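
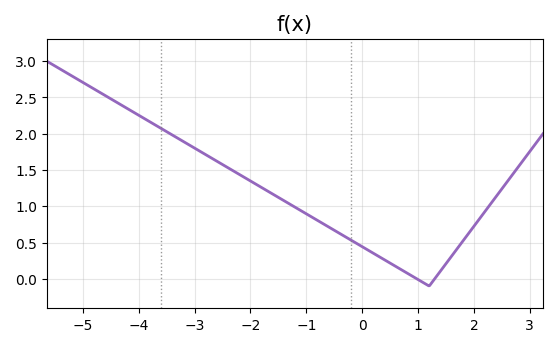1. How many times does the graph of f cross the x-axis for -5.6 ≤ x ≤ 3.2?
2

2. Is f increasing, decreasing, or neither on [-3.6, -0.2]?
decreasing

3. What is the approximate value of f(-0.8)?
0.805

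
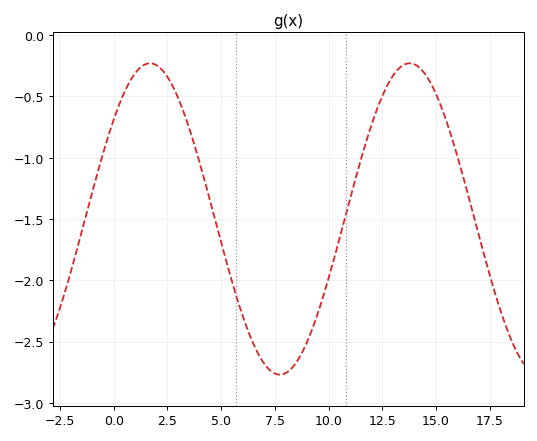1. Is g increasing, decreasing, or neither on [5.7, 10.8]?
neither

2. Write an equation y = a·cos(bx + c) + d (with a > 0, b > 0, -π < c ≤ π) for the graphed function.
y = 1.27cos(0.52x - 0.88) - 1.5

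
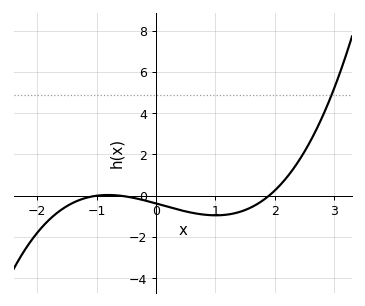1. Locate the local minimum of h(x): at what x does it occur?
1.01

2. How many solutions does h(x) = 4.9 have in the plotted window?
1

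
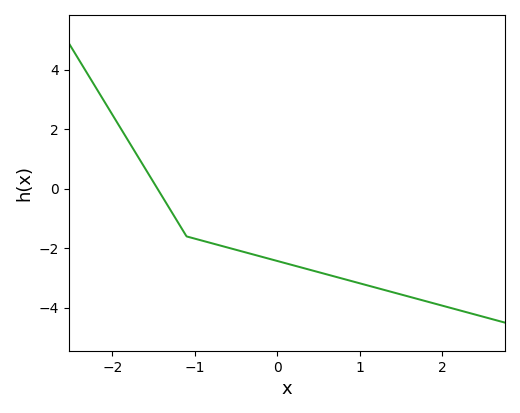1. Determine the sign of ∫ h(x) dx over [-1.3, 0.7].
negative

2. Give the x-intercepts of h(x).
-1.45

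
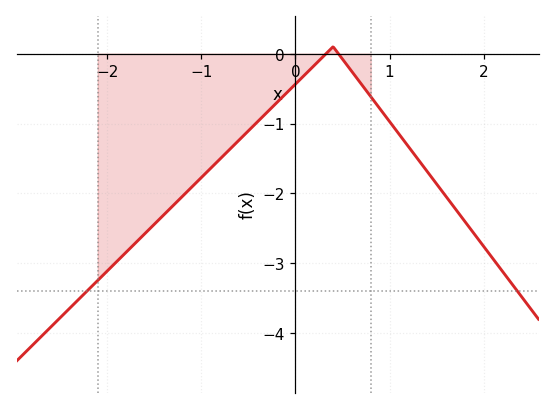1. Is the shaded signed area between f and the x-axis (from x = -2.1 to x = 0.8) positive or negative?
negative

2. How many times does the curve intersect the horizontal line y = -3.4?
2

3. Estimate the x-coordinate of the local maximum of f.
0.4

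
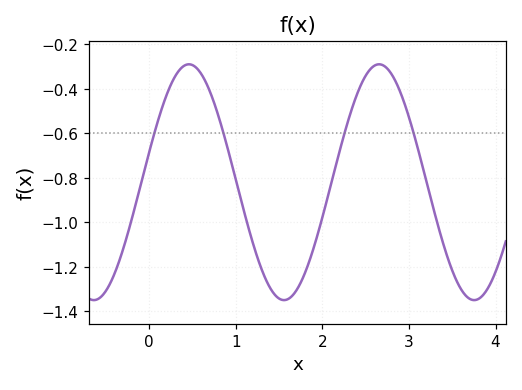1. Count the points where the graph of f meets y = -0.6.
4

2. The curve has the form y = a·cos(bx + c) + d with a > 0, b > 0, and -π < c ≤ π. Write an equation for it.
y = 0.53cos(2.86x - 1.31) - 0.82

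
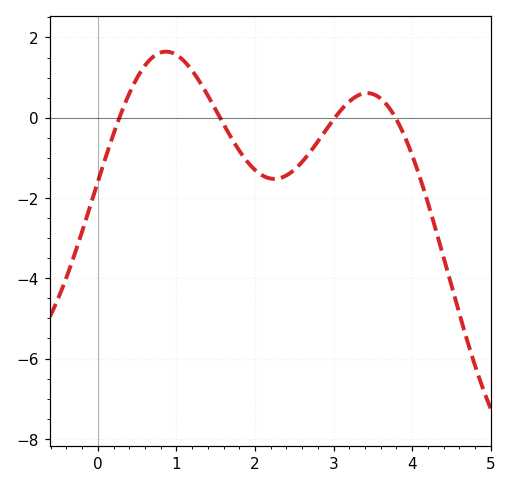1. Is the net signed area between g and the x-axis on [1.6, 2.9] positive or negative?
negative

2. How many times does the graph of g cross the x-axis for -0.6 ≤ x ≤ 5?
4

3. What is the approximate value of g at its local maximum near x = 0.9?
1.6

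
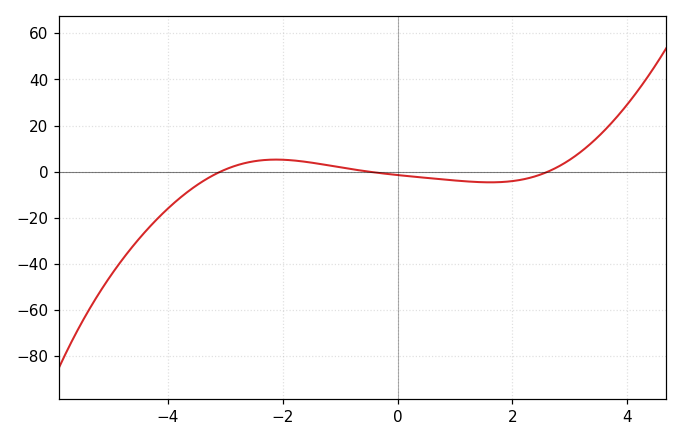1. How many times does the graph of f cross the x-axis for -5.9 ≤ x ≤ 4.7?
3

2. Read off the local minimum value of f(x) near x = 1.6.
-4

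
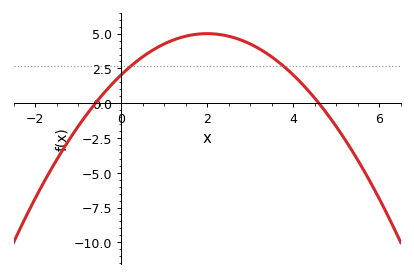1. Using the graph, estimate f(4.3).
1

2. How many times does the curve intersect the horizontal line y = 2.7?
2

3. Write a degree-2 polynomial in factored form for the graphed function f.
y = -0.74(x + 0.6)(x - 4.6)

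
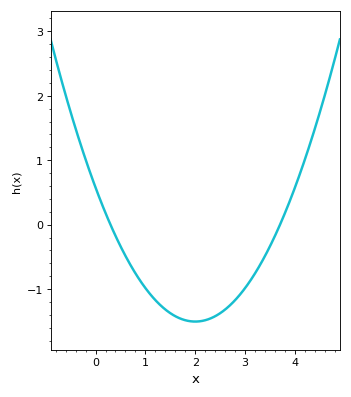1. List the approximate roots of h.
0.3, 3.7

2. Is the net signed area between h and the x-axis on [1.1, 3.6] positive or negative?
negative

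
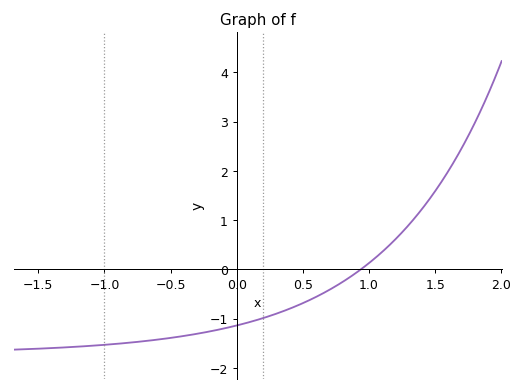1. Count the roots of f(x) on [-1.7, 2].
1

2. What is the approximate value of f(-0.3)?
-1.3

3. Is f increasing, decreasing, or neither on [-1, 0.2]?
increasing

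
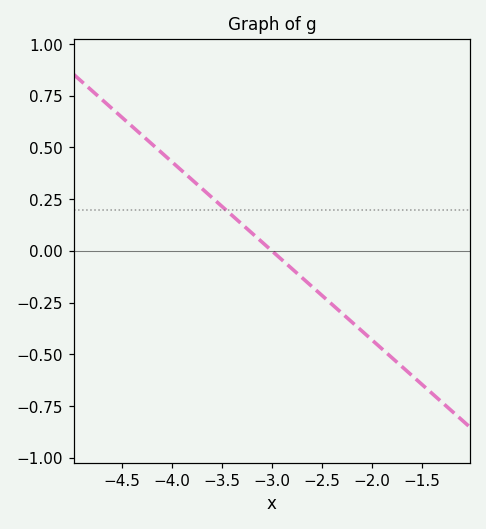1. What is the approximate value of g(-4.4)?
0.602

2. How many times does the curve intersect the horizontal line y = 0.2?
1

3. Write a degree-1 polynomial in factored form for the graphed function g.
y = -0.43(x + 3)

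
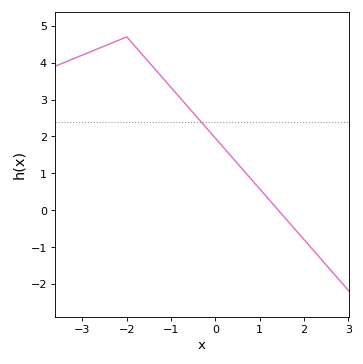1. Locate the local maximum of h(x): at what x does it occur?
-2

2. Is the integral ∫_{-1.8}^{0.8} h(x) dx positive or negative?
positive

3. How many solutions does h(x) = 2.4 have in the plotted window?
1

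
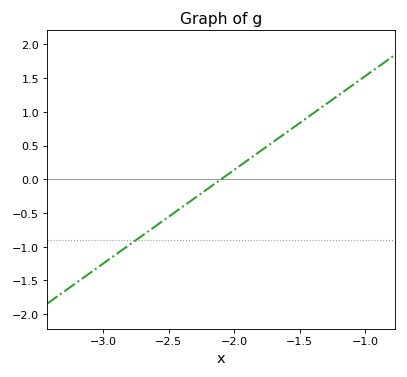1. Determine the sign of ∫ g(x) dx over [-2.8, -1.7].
negative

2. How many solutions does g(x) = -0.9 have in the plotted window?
1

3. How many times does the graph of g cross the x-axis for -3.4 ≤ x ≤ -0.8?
1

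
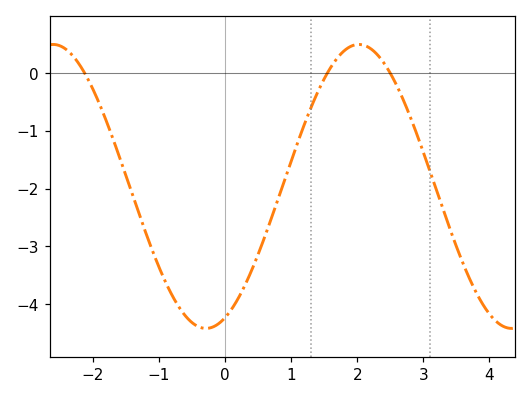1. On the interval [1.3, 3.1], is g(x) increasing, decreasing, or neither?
neither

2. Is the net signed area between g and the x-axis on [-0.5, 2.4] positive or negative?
negative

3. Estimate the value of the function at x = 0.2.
-3.9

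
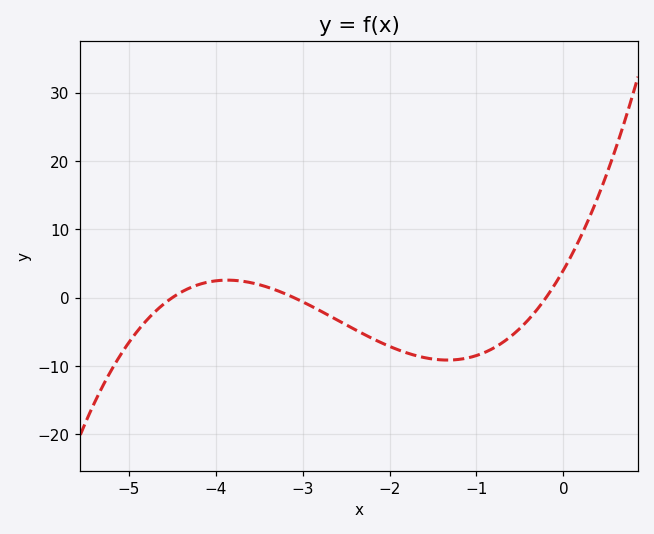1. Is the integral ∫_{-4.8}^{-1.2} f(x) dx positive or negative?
negative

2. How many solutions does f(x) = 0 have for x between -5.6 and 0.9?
3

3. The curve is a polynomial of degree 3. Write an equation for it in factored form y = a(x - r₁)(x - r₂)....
y = 1.44(x + 4.5)(x + 3.1)(x + 0.2)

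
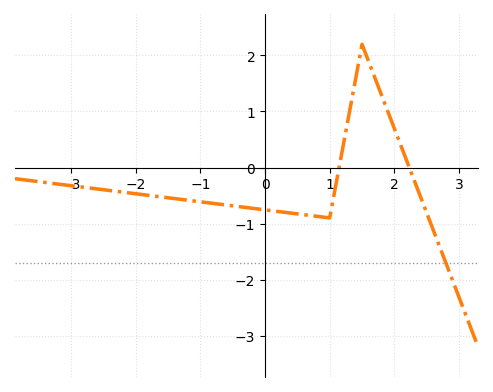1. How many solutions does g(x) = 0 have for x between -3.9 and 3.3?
2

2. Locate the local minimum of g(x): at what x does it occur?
1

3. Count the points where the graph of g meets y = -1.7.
1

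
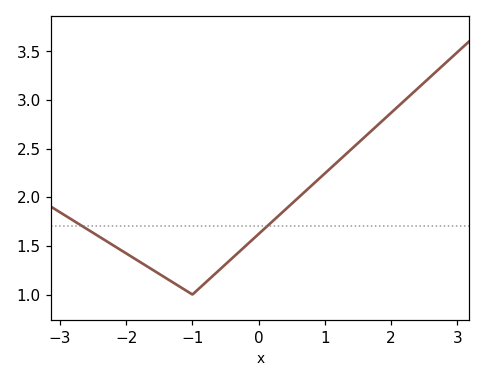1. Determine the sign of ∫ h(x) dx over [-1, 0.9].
positive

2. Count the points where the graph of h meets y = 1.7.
2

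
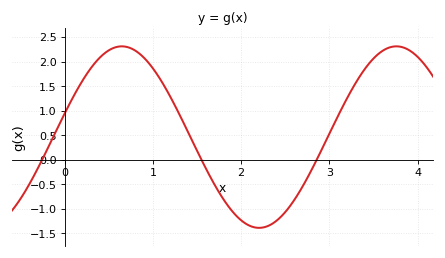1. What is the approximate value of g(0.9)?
2.1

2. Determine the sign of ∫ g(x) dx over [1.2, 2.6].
negative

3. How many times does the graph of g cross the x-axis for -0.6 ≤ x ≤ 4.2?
3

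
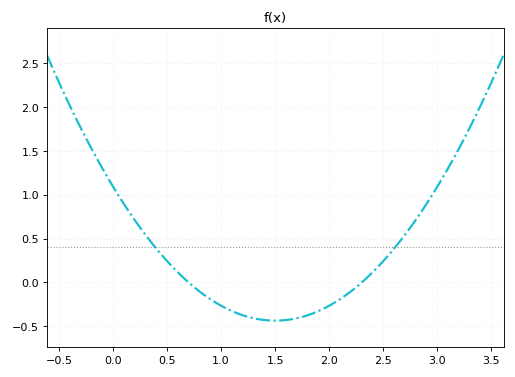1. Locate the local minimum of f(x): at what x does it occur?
1.5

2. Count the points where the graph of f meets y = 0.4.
2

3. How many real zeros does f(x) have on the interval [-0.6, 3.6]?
2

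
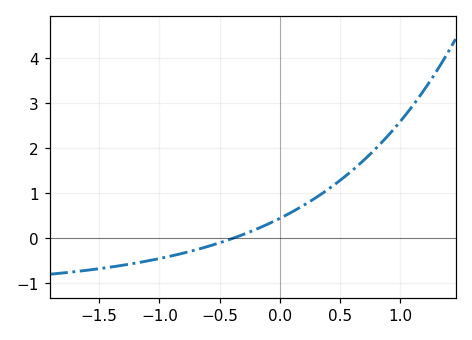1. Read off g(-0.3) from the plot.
0.087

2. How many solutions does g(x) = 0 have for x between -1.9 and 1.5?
1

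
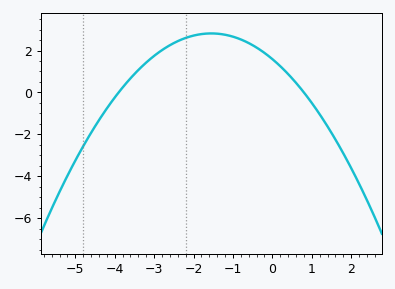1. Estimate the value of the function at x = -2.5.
2.36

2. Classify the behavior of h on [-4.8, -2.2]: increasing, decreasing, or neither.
increasing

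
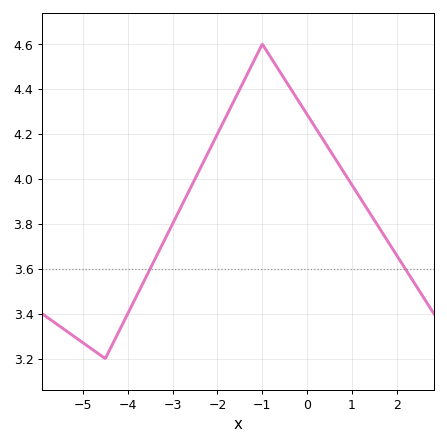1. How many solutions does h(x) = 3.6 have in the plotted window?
2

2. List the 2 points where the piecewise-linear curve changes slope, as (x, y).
(-4.5, 3.2); (-1, 4.6)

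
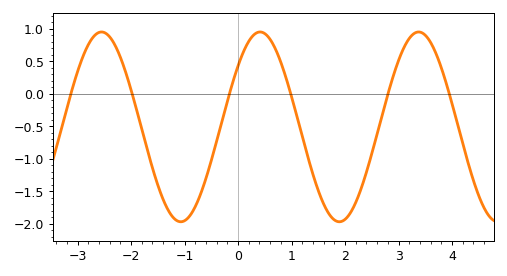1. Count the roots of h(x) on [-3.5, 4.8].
6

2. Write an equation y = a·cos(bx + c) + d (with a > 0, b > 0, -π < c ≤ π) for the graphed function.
y = 1.46cos(2.1x - 0.87) - 0.51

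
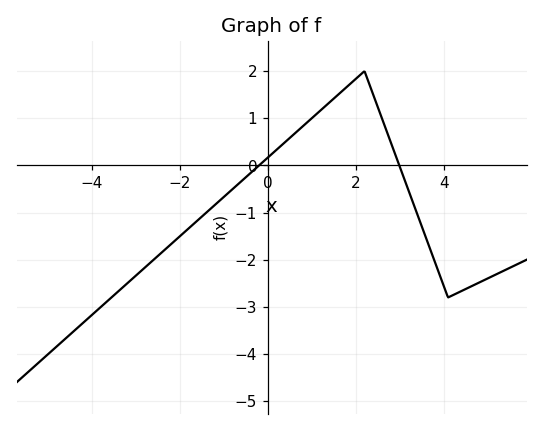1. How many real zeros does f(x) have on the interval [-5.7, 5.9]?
2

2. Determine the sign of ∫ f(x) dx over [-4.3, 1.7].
negative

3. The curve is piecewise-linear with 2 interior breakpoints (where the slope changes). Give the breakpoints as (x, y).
(2.2, 2); (4.1, -2.8)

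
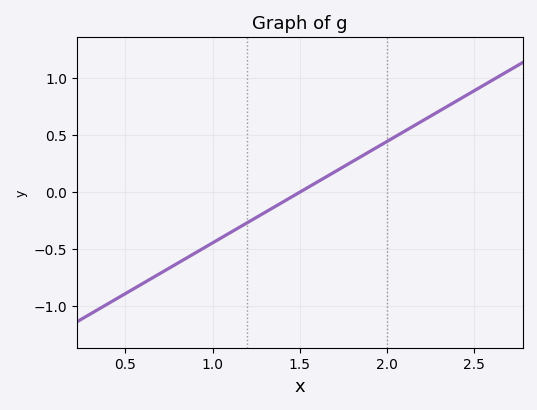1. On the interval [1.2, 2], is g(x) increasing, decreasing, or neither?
increasing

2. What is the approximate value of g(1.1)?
-0.35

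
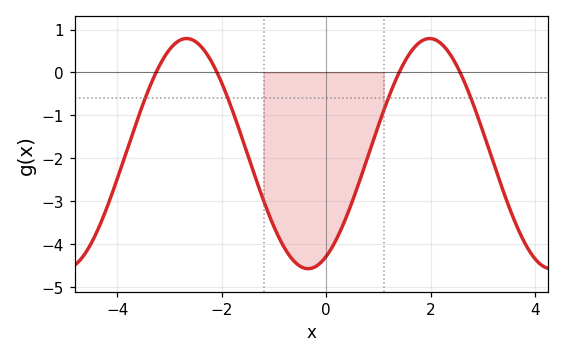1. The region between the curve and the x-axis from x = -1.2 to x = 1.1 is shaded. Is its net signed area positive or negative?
negative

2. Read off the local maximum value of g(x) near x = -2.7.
0.79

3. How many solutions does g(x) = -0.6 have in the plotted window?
4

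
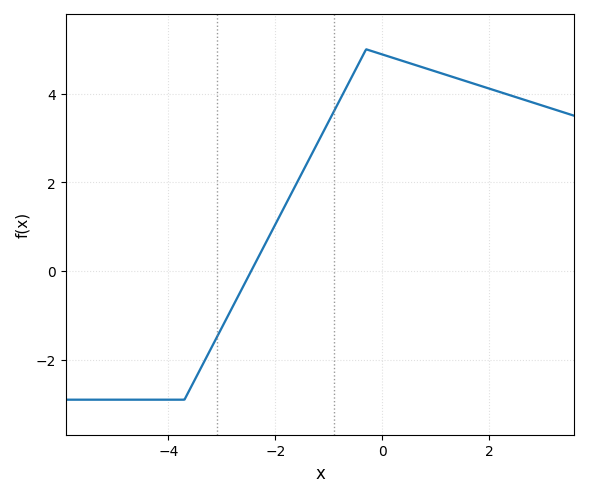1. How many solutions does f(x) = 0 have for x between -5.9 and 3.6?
1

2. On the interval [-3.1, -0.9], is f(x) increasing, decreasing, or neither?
increasing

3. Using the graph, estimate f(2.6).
3.88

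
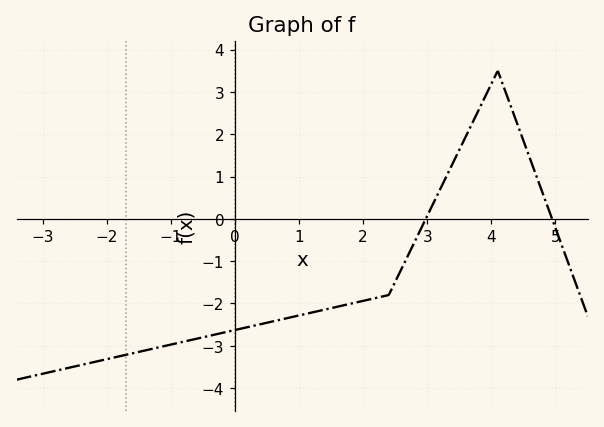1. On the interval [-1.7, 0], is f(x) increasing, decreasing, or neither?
increasing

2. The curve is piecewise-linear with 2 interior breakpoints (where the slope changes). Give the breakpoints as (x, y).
(2.4, -1.8); (4.1, 3.5)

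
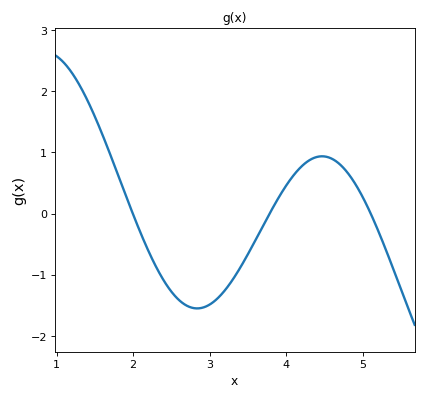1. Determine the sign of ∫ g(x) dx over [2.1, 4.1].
negative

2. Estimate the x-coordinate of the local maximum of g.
4.5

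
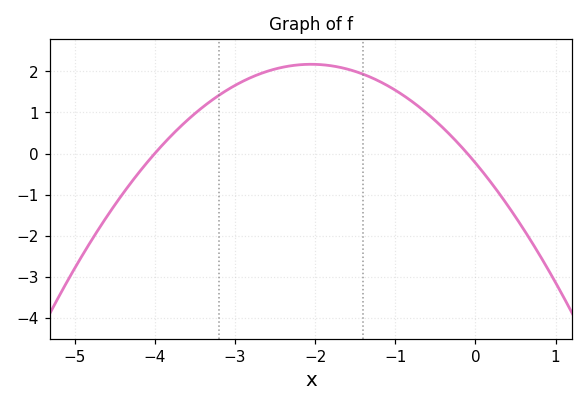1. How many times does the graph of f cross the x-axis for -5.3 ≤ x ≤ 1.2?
2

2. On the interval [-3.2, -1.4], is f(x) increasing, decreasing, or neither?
neither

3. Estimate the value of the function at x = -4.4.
-1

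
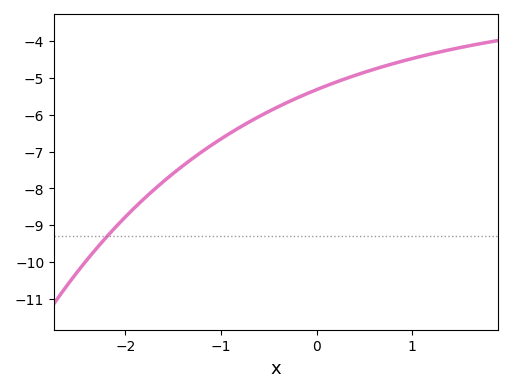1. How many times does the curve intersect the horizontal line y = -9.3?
1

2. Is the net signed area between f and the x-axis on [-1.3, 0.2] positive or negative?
negative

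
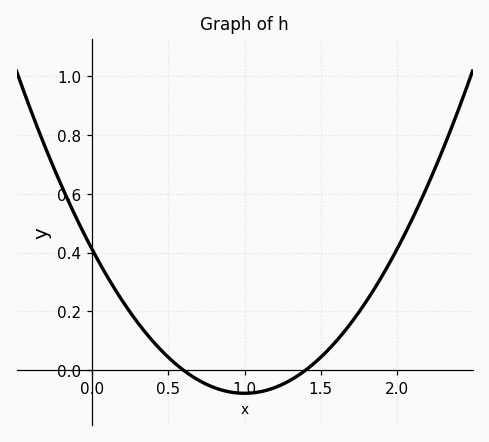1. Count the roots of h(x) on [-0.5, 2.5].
2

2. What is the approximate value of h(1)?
-0.08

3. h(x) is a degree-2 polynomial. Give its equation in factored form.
y = 0.49(x - 0.6)(x - 1.4)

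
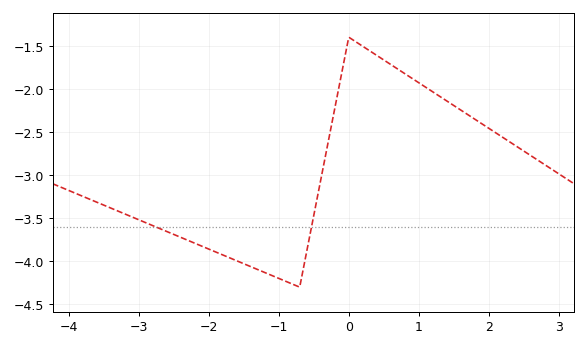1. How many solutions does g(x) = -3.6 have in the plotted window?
2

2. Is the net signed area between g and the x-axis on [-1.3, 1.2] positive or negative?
negative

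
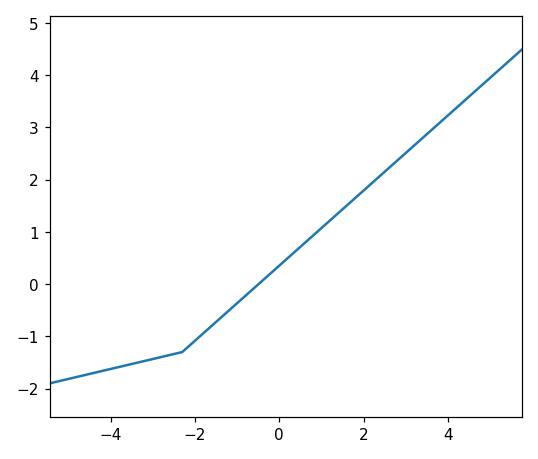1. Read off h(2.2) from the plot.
1.9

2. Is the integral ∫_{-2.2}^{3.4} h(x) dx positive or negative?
positive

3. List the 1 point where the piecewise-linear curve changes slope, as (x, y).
(-2.3, -1.3)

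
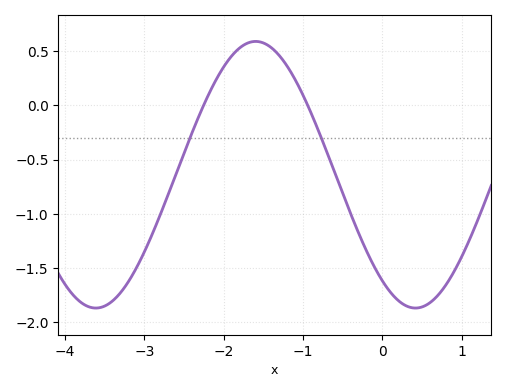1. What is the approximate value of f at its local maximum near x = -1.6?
0.6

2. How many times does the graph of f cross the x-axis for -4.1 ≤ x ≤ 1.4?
2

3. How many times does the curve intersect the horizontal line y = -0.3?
2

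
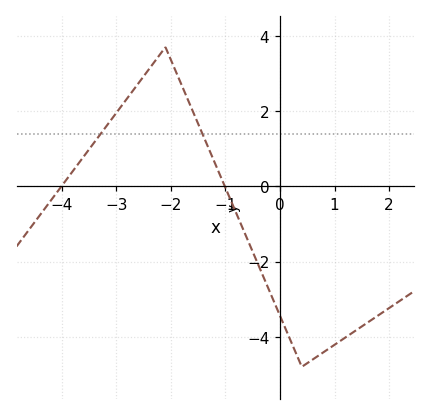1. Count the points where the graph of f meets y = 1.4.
2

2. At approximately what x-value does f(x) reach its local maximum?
-2.1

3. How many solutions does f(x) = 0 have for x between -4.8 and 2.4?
2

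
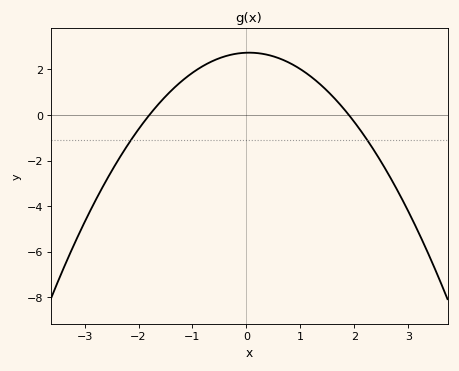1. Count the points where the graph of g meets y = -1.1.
2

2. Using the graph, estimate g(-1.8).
0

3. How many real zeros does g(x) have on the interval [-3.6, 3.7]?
2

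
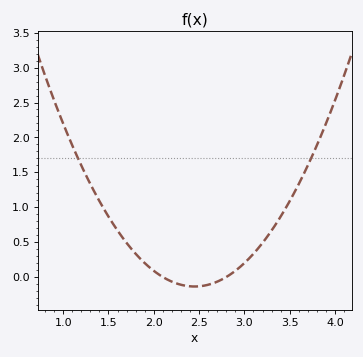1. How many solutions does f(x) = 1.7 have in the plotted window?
2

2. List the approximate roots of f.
2.1, 2.8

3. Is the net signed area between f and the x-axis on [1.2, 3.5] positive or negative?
positive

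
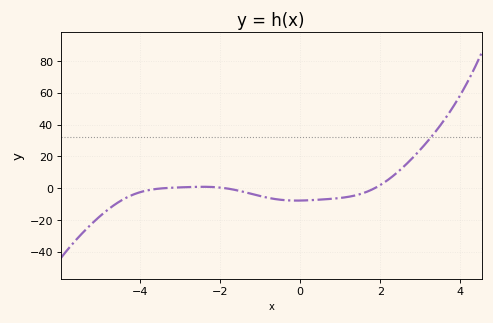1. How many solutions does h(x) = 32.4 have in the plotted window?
1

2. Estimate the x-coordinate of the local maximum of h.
-2.4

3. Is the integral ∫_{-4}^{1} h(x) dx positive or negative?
negative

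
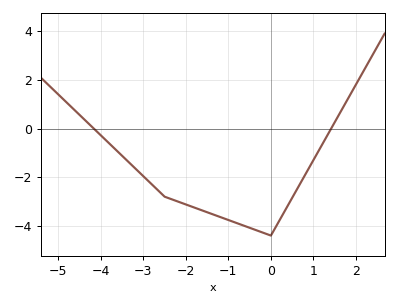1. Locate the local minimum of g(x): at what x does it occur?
0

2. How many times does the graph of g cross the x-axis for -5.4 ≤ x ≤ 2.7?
2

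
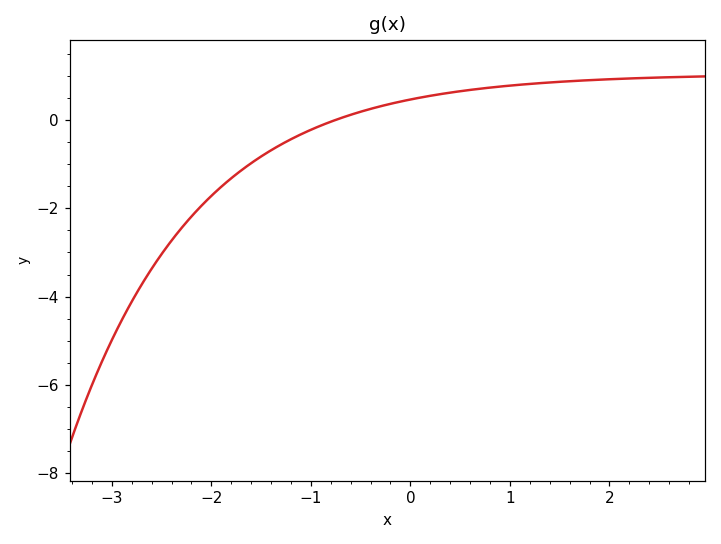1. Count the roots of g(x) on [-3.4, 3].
1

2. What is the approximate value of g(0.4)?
0.6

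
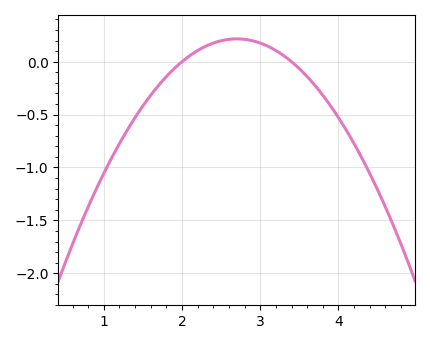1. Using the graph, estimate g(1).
-1.06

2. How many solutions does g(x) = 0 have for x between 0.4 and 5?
2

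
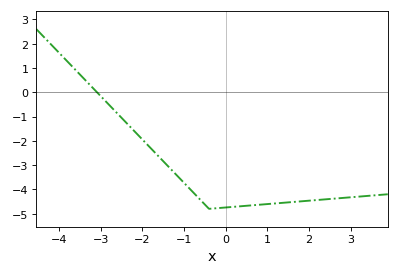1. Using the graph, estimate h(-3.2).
0.196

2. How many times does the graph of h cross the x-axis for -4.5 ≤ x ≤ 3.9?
1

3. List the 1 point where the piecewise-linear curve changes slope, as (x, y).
(-0.4, -4.8)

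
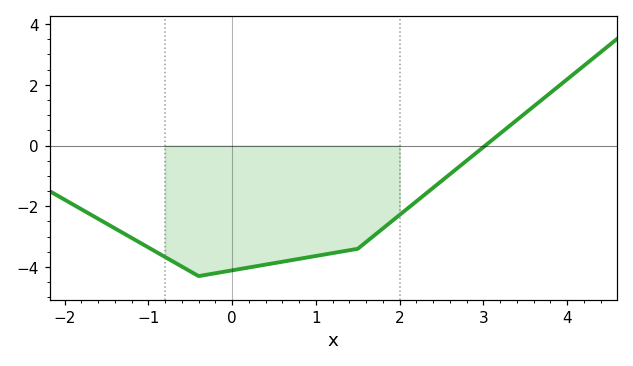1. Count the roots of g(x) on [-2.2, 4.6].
1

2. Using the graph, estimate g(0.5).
-3.87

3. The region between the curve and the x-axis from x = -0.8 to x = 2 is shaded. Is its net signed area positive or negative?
negative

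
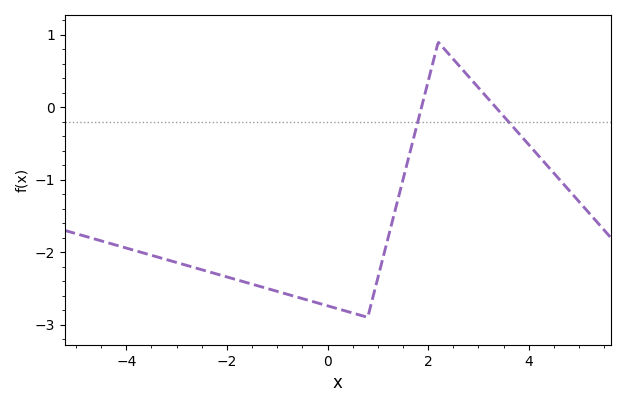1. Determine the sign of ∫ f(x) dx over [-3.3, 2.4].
negative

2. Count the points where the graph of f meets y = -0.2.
2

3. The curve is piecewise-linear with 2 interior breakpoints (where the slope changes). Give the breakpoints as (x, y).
(0.8, -2.9); (2.2, 0.9)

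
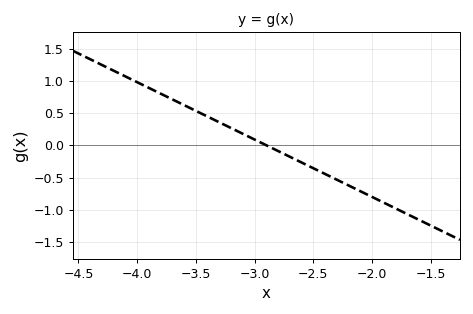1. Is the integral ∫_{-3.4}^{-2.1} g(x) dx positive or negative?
negative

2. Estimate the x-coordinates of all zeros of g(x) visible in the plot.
-2.9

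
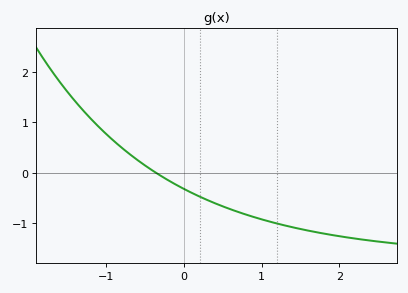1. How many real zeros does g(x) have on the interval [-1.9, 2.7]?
1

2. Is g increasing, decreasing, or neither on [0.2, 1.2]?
decreasing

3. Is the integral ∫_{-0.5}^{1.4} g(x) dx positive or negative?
negative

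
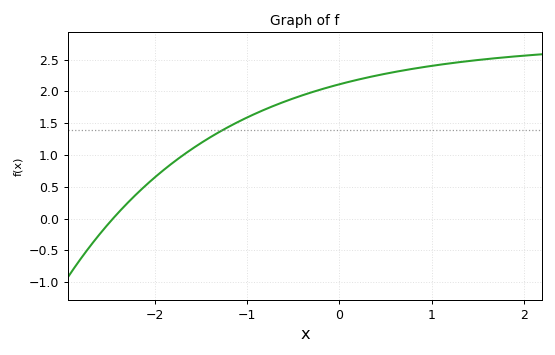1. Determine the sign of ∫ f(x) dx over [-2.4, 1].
positive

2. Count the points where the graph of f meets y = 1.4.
1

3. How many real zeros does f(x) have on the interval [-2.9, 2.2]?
1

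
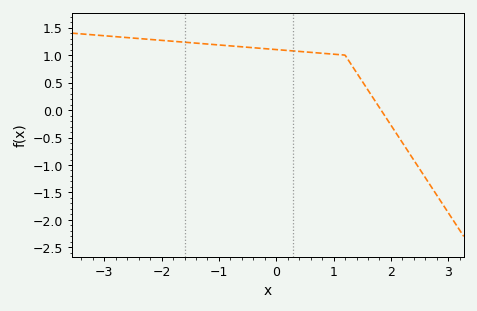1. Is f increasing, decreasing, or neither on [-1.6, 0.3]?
decreasing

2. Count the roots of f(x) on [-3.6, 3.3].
1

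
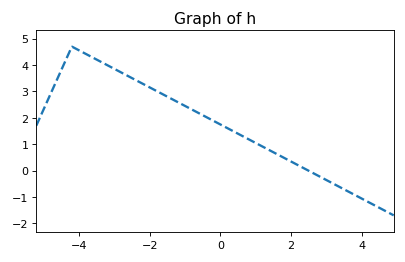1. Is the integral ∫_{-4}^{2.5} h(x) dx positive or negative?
positive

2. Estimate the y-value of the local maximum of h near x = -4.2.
4.7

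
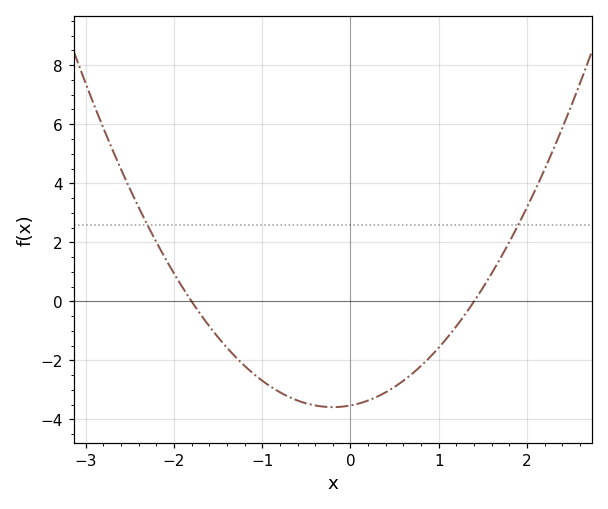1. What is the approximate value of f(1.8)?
2.02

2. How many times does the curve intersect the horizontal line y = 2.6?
2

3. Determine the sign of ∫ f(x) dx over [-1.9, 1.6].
negative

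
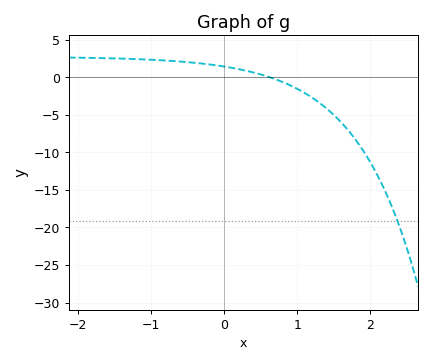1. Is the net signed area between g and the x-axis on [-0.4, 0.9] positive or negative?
positive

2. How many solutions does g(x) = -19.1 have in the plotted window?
1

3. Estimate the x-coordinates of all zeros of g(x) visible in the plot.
0.627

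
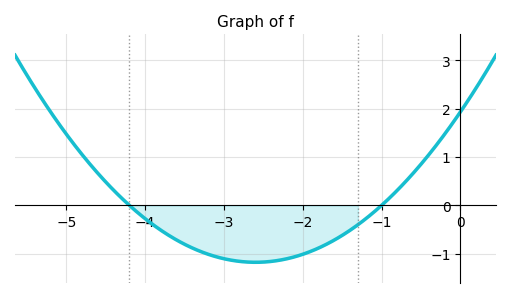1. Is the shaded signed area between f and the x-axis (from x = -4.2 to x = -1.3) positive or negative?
negative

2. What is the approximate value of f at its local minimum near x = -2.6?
-1.18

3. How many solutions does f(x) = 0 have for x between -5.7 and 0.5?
2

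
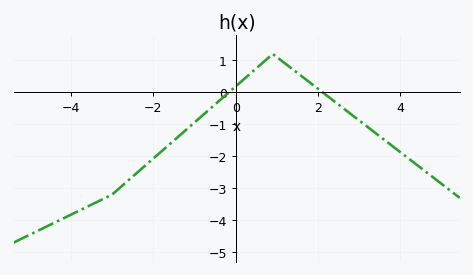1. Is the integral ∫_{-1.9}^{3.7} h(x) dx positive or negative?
negative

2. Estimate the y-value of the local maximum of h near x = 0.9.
1.2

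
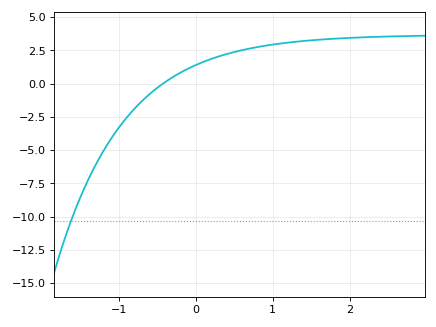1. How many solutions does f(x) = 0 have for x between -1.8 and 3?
1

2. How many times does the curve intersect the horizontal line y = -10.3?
1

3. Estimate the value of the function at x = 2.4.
3.5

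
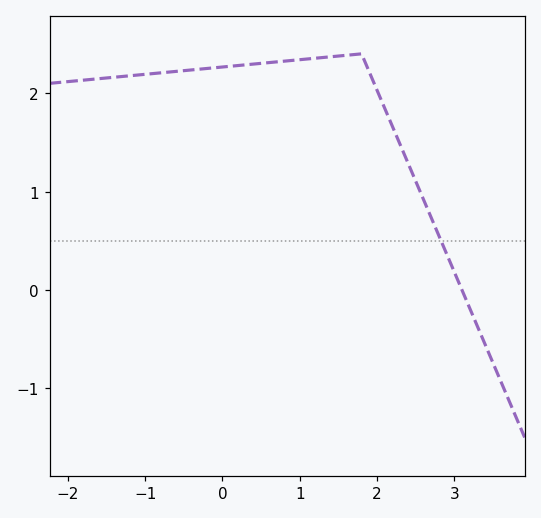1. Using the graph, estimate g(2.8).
0.551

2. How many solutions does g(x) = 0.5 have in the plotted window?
1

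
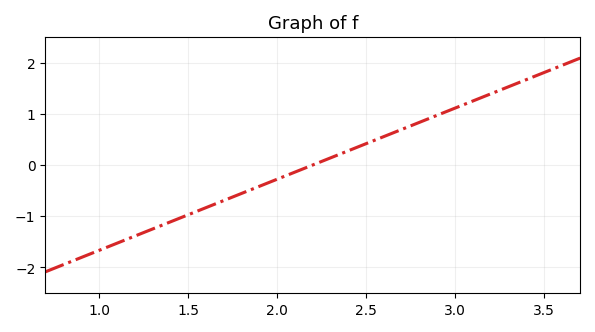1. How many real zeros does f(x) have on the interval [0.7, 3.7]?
1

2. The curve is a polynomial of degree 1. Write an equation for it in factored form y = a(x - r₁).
y = 1.39(x - 2.2)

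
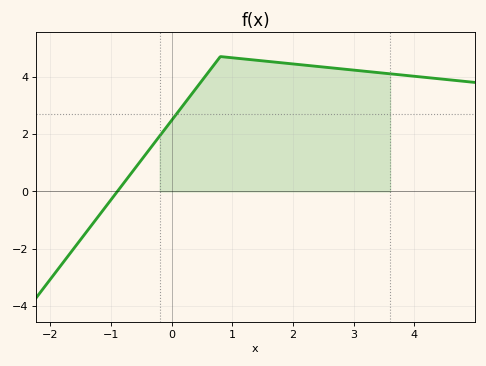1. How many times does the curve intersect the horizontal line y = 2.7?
1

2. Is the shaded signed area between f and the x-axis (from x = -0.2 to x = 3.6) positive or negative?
positive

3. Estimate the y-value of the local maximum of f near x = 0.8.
4.6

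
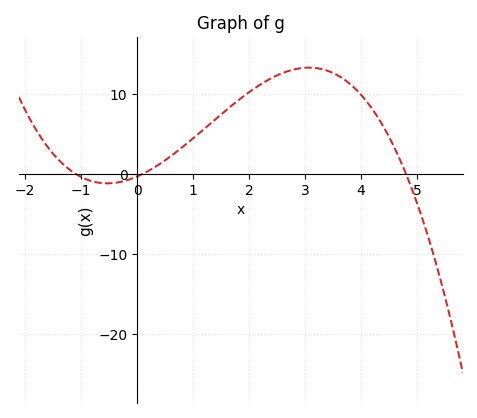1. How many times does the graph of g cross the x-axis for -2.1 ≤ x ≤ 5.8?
3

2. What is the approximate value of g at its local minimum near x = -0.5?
-1.19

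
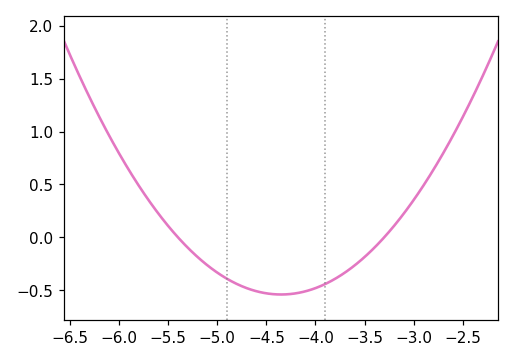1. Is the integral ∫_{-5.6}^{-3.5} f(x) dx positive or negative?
negative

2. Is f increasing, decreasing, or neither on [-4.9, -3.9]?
neither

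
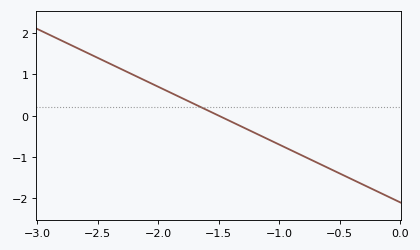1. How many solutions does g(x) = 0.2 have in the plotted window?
1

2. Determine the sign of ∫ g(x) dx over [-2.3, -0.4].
negative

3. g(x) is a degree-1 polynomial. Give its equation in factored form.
y = -1.4(x + 1.5)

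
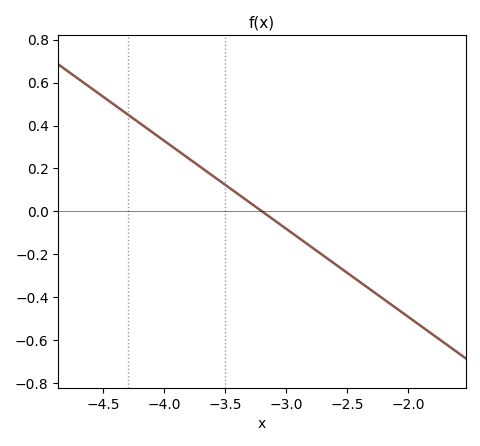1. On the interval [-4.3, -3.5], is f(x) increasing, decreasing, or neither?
decreasing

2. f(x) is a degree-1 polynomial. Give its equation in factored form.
y = -0.41(x + 3.2)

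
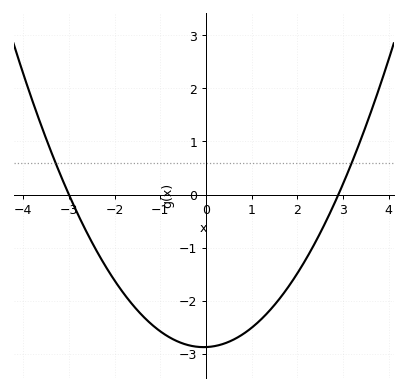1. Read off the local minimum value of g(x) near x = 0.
-2.87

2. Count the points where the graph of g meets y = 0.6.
2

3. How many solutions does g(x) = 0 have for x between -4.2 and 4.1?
2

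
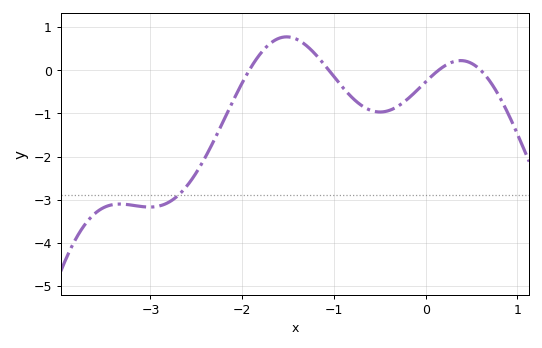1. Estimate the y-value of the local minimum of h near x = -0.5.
-0.966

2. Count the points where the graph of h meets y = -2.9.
1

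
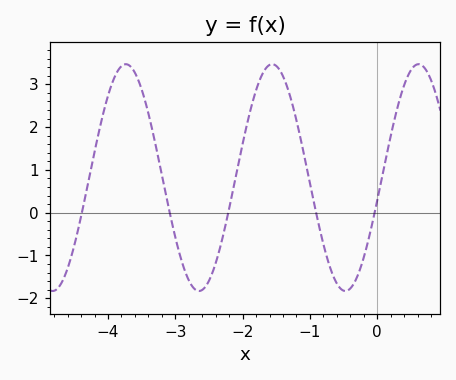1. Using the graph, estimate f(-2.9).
-1.2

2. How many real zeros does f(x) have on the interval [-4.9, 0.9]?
5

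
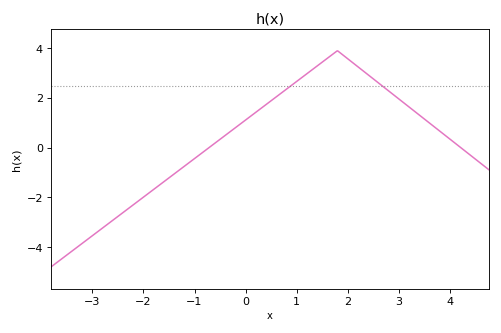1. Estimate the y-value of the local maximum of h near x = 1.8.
3.9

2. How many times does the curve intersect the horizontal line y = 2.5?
2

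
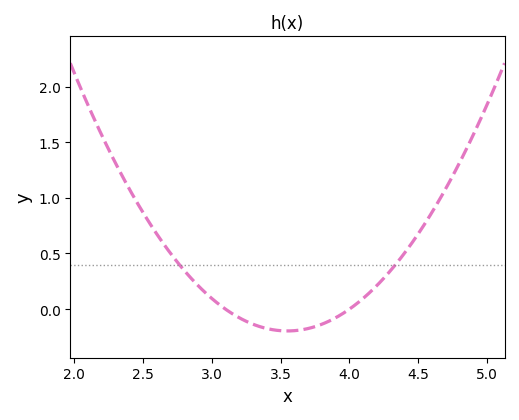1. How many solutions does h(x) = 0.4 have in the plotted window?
2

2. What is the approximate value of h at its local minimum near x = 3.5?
-0.2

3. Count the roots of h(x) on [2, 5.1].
2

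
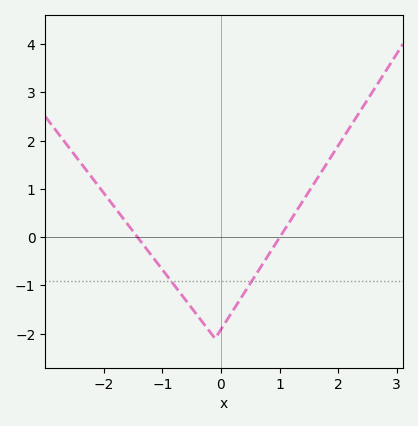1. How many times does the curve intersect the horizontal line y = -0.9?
2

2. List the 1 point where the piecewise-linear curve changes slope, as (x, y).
(-0.1, -2.1)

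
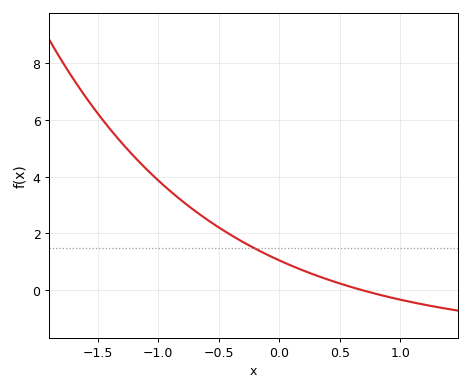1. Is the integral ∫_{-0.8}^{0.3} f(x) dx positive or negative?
positive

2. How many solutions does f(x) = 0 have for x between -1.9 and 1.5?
1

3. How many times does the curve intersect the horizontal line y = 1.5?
1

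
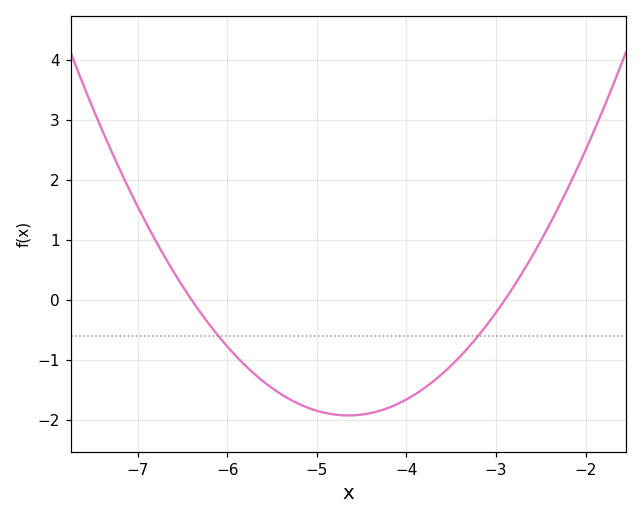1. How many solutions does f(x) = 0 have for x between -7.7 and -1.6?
2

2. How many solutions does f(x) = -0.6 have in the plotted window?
2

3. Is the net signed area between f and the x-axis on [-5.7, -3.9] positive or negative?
negative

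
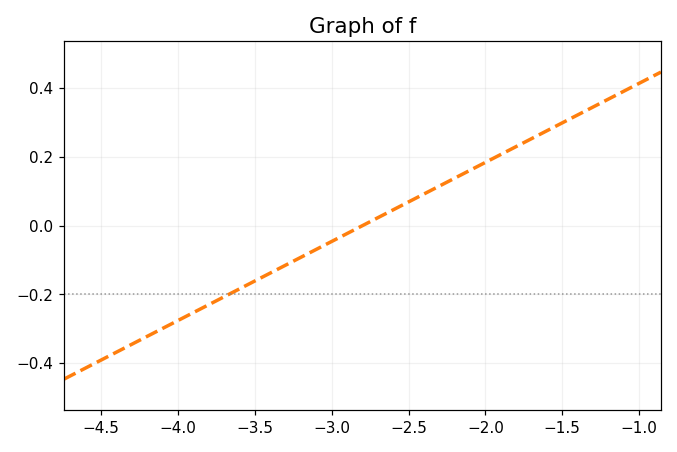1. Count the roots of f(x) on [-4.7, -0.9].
1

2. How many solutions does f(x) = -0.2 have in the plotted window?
1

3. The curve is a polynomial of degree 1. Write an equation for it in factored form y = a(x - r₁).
y = 0.23(x + 2.8)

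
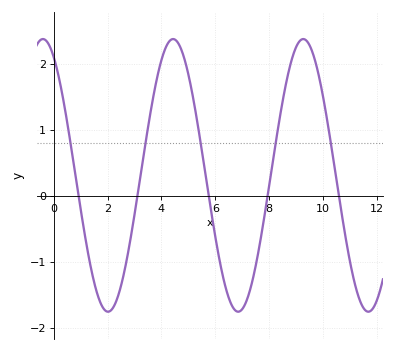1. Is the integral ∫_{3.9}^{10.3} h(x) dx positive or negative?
positive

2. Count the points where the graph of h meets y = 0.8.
5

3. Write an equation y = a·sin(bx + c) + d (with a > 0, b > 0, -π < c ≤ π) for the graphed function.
y = 2.07sin(1.3x + 2.1) + 0.31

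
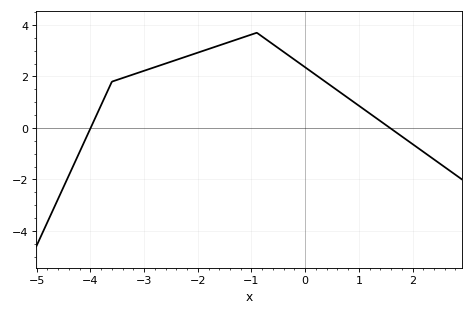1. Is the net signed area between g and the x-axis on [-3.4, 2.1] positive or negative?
positive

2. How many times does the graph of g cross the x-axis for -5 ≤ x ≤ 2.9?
2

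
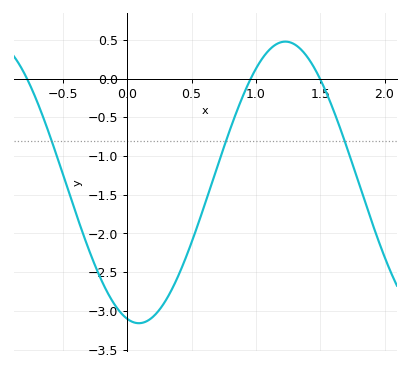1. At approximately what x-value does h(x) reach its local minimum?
0.1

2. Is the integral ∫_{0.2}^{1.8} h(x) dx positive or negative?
negative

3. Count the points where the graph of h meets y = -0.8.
3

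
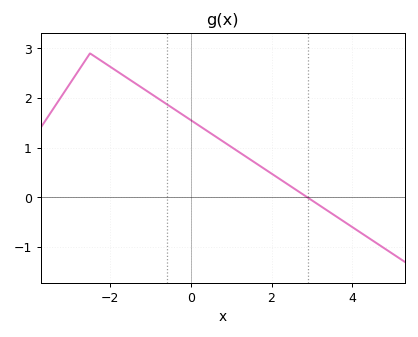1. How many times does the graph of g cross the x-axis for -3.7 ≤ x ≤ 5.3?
1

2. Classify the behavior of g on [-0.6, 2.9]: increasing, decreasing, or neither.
decreasing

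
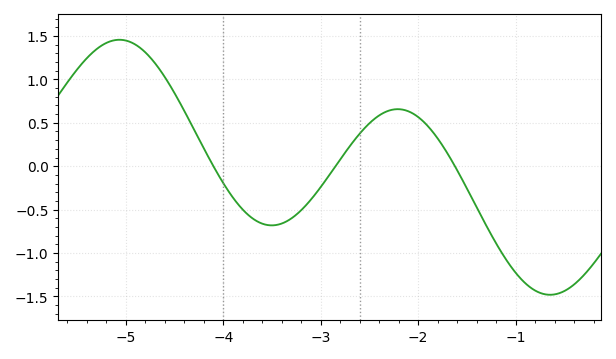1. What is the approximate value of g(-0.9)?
-1.35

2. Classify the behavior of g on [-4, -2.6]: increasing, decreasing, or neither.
neither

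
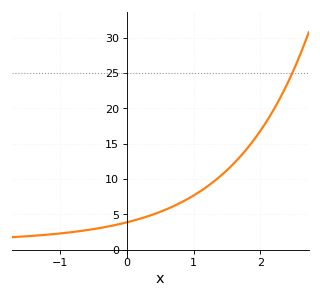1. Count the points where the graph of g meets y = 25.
1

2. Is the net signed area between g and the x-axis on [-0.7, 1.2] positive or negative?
positive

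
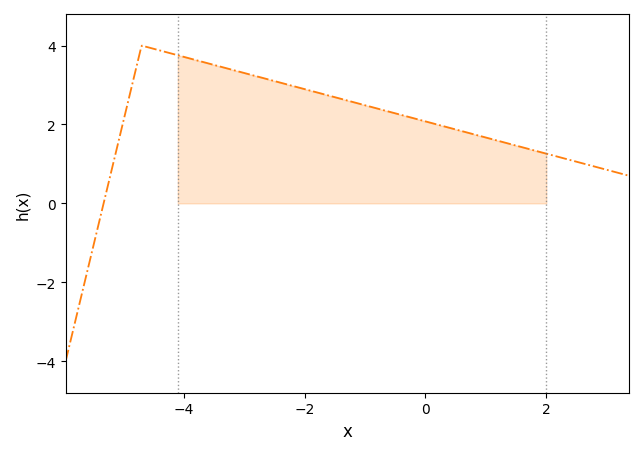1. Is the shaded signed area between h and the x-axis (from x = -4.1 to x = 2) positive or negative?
positive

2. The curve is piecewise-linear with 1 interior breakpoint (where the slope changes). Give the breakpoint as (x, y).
(-4.7, 4)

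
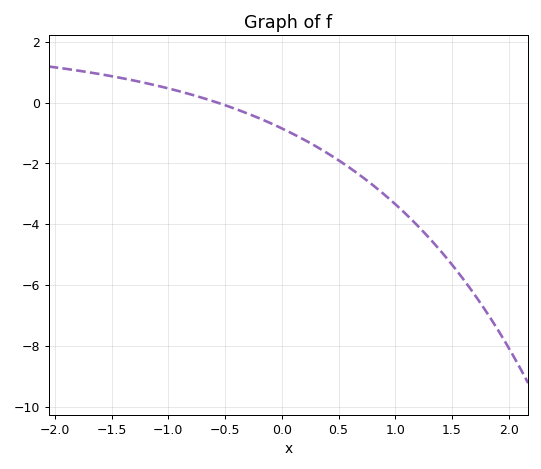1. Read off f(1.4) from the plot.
-4.88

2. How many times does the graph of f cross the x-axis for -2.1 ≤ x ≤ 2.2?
1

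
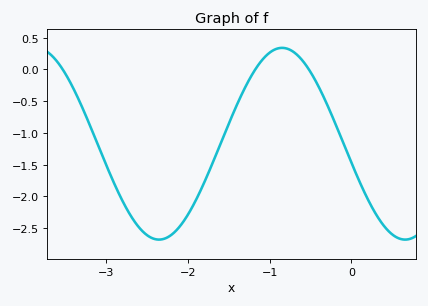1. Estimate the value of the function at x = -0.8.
0.333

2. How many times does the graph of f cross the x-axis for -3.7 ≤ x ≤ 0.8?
3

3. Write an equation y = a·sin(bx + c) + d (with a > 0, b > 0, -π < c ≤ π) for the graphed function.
y = 1.51sin(2.09x - 2.94) - 1.17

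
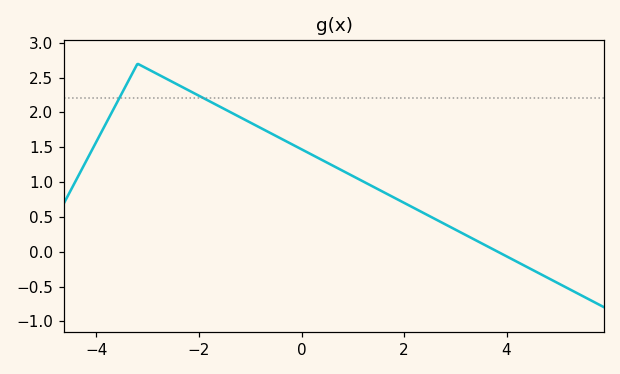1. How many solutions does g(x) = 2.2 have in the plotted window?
2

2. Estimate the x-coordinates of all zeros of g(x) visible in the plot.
3.83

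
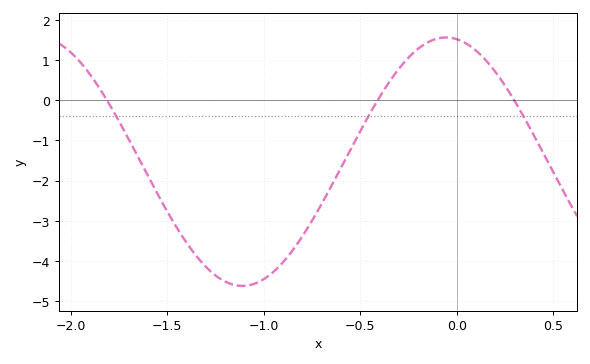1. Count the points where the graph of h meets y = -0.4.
3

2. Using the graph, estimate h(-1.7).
-1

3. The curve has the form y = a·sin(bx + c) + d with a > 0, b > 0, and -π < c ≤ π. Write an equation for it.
y = 3.09sin(3x + 1.7) - 1.53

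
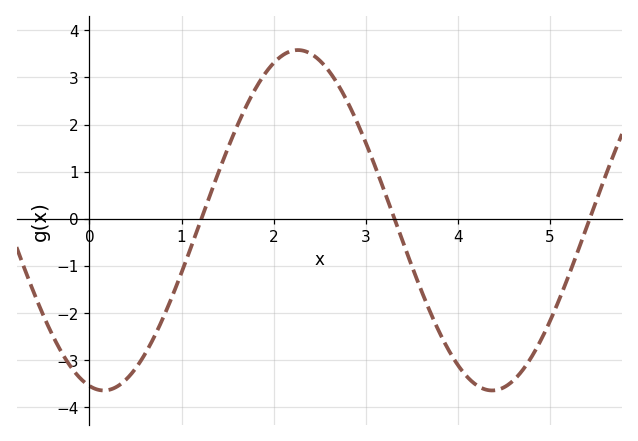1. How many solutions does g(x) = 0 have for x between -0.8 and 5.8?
3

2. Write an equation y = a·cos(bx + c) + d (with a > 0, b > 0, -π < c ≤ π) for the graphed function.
y = 3.61cos(1.5x + 2.9) - 0.03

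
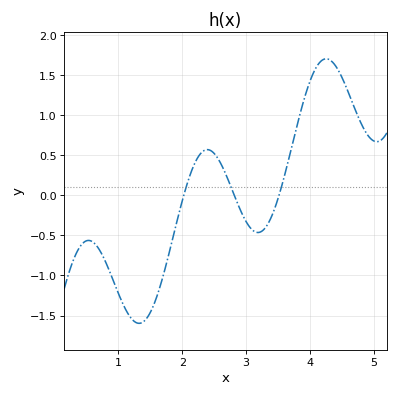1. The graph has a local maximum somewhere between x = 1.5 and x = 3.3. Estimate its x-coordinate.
2.4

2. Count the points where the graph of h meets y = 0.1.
3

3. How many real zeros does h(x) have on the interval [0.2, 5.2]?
3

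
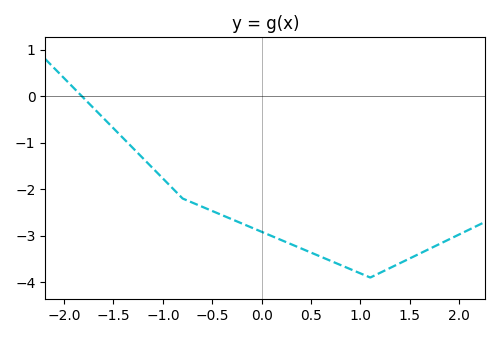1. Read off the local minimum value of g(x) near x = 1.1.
-3.9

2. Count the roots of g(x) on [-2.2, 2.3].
1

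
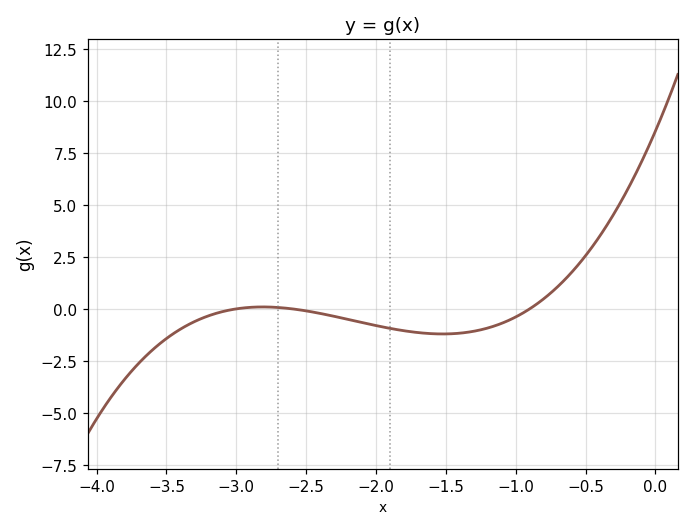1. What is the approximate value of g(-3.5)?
-1.43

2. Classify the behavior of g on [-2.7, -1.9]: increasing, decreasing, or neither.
decreasing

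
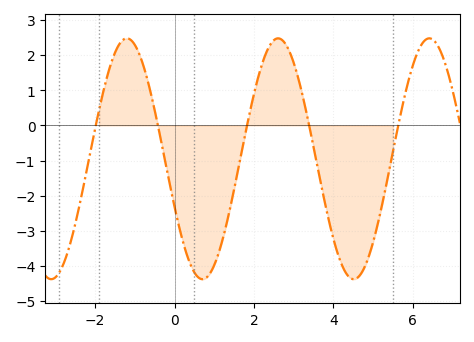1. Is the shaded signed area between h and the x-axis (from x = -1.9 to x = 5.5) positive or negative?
negative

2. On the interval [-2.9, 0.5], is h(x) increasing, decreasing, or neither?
neither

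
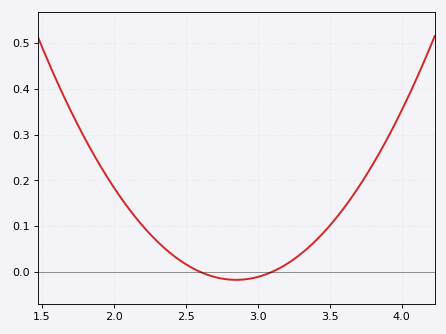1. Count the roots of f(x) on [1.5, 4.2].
2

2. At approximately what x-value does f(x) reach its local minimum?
2.85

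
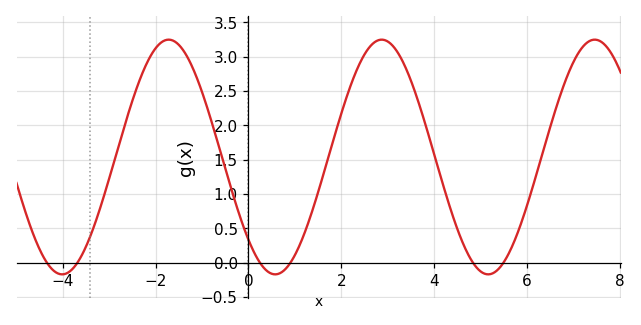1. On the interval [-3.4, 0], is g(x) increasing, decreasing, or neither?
neither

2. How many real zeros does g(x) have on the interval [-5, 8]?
6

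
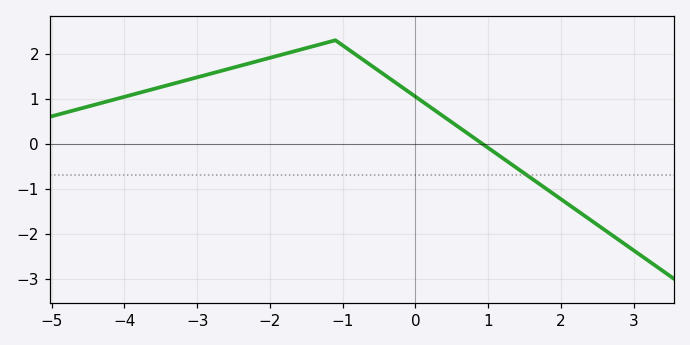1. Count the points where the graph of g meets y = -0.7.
1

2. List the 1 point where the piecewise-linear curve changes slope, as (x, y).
(-1.1, 2.3)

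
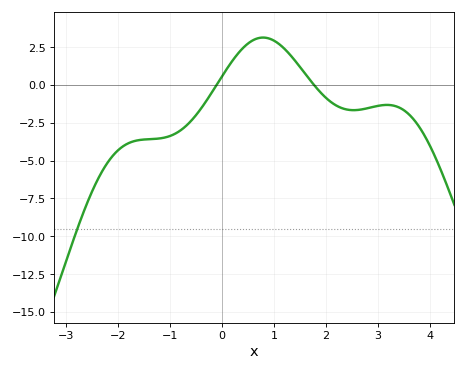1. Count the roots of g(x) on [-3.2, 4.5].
2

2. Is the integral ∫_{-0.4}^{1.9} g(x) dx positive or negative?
positive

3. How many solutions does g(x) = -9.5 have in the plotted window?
1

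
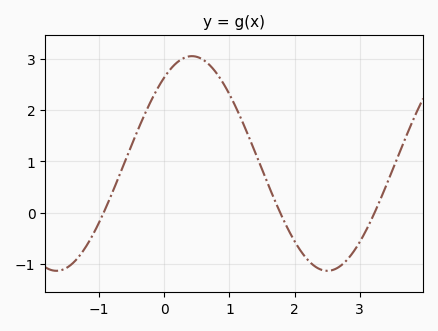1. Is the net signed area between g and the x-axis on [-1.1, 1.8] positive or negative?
positive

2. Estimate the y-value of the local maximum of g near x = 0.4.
3.05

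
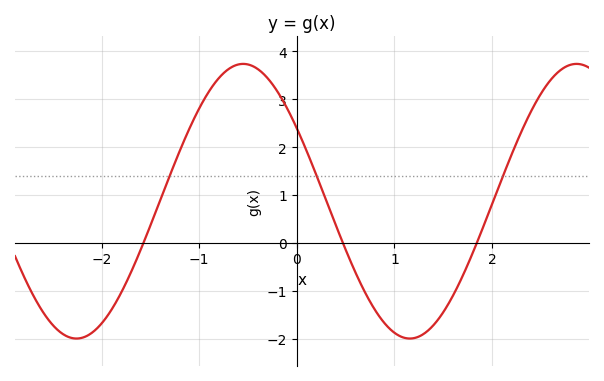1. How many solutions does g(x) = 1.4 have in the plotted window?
3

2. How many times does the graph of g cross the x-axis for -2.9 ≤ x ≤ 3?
3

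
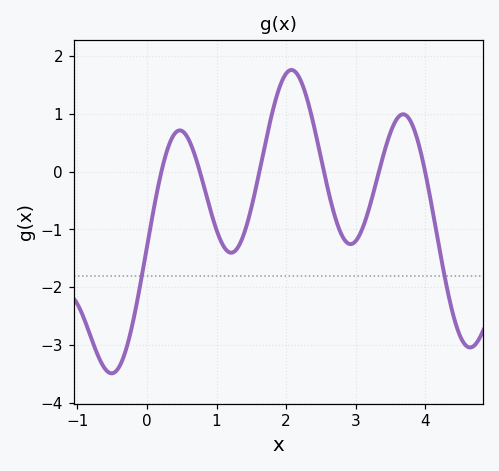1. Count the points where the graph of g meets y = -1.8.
2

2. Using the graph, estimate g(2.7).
-0.772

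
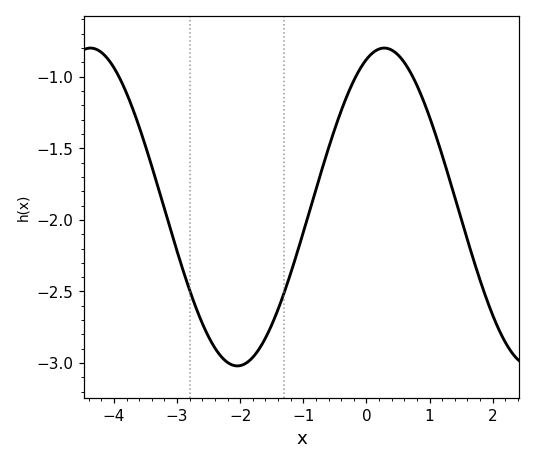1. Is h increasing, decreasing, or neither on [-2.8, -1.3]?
neither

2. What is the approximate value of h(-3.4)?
-1.63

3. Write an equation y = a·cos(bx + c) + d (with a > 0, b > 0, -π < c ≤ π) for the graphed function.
y = 1.11cos(1.35x - 0.382) - 1.91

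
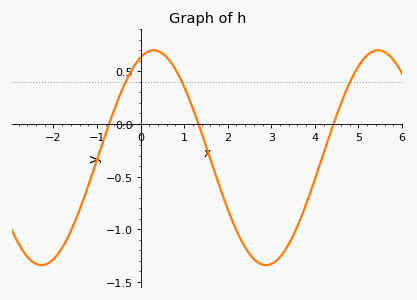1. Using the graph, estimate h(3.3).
-1.21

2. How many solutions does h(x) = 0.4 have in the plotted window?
3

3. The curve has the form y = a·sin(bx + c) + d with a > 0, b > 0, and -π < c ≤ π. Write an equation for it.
y = 1.02sin(1.22x + 1.2) - 0.32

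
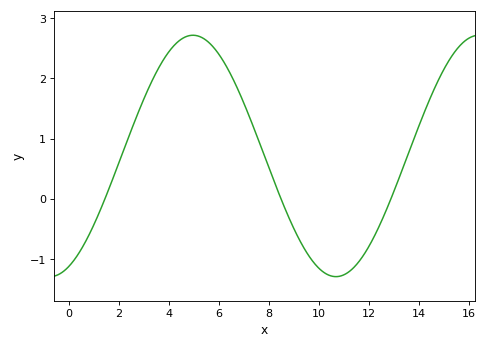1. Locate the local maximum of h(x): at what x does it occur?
4.97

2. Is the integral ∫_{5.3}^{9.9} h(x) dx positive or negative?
positive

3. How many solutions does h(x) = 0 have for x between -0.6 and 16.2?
3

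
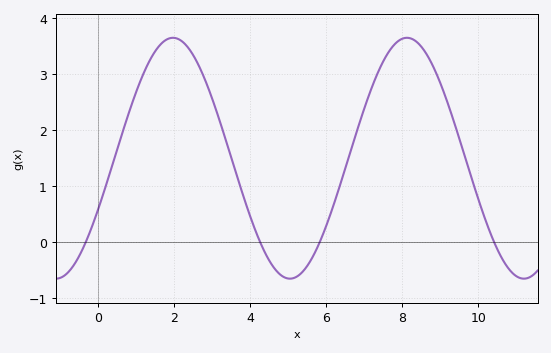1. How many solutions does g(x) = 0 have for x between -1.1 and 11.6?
4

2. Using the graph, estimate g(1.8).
3.6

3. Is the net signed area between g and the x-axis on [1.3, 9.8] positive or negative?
positive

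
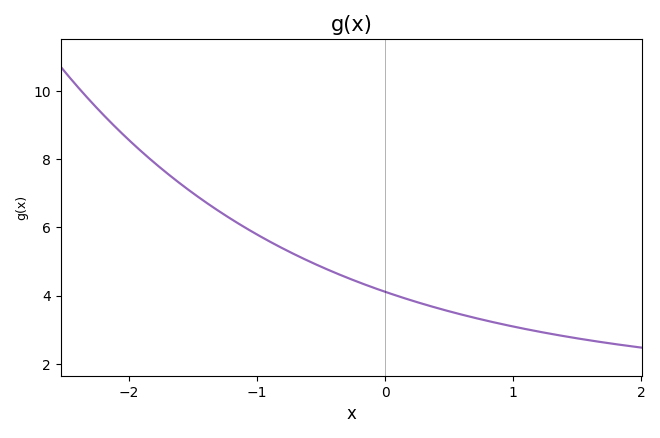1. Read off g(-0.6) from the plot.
5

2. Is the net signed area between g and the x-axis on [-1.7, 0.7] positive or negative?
positive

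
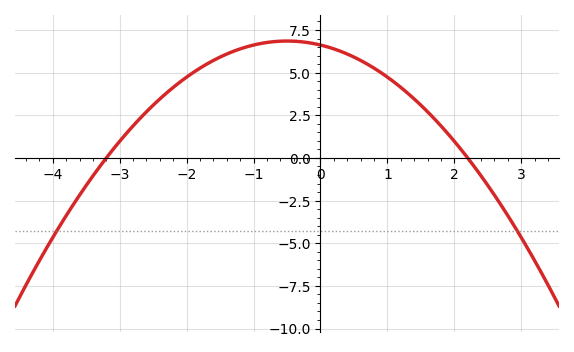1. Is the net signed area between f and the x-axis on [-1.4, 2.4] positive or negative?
positive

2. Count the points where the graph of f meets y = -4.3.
2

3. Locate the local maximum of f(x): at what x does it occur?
-0.4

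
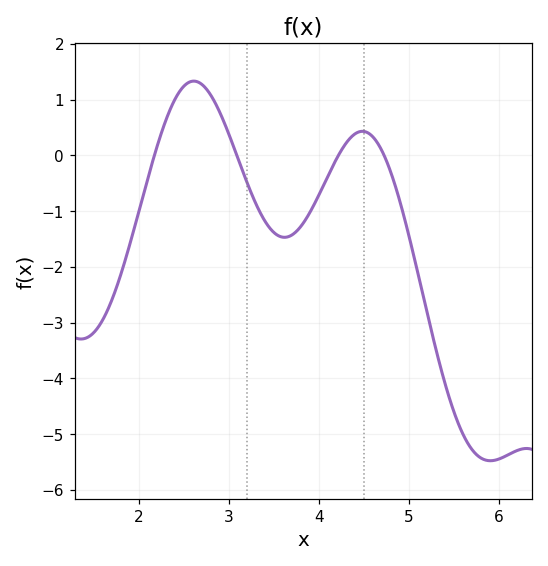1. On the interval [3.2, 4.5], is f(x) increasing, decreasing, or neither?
neither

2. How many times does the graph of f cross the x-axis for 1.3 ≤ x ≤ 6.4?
4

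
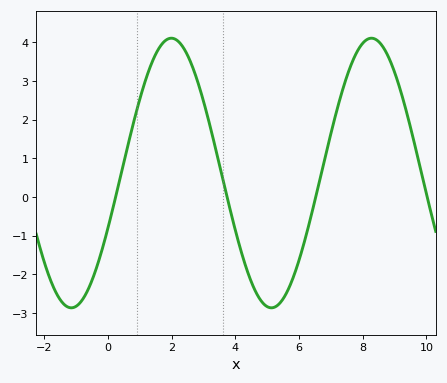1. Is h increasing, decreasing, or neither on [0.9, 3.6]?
neither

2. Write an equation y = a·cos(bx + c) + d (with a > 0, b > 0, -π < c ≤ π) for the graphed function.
y = 3.49cos(1x - 1.99) + 0.62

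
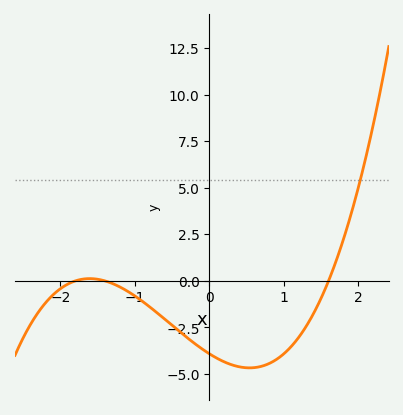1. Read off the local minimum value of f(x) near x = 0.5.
-4.67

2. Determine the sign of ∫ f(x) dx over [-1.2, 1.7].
negative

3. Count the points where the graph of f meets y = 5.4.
1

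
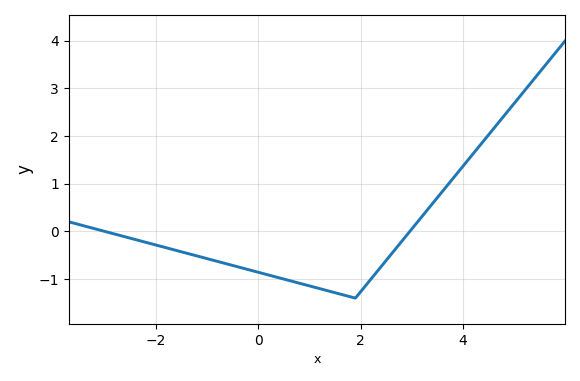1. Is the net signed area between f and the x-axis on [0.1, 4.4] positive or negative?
negative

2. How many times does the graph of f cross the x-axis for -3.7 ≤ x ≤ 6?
2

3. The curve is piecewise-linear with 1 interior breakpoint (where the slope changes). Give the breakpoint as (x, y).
(1.9, -1.4)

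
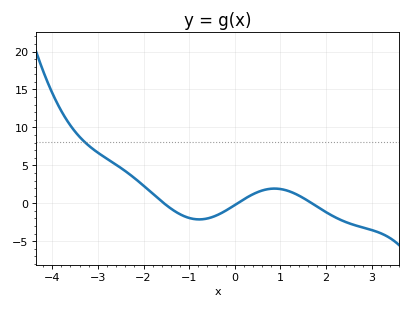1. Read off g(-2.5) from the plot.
4.68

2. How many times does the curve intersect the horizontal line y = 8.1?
1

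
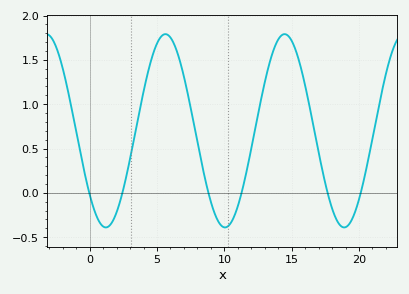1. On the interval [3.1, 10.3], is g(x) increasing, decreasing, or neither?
neither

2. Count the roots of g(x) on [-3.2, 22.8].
6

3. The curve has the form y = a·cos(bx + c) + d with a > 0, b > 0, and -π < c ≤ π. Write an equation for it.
y = 1.09cos(0.71x + 2.29) + 0.7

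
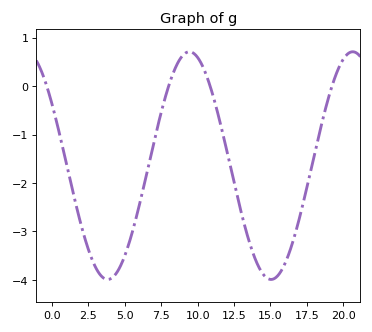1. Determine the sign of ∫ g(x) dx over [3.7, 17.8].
negative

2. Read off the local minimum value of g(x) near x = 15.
-4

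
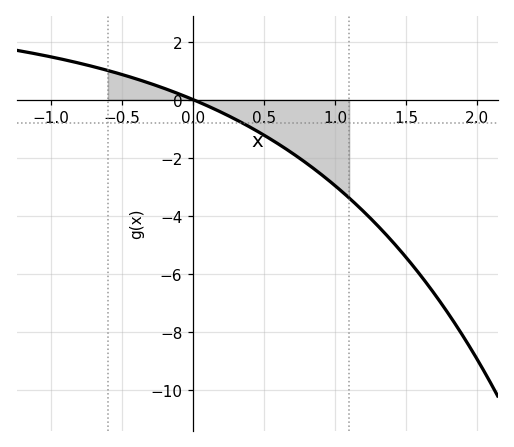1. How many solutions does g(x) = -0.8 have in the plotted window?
1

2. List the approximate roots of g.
0.005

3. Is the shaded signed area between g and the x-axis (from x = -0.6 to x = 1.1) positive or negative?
negative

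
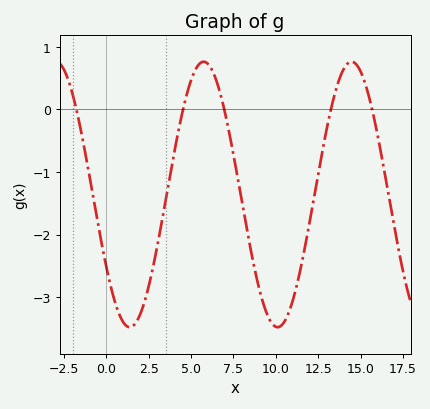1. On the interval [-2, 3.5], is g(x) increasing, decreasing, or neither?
neither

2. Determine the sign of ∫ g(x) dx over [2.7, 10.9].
negative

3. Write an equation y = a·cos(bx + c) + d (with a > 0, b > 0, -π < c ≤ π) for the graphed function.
y = 2.12cos(0.72x + 2.2) - 1.36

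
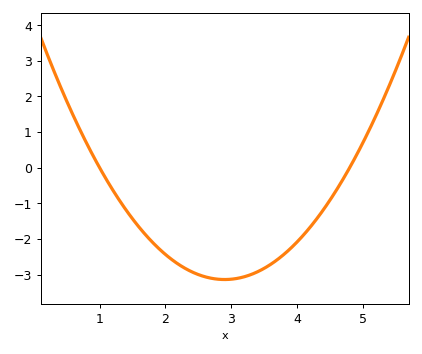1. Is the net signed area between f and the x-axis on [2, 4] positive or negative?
negative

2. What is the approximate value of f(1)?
0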